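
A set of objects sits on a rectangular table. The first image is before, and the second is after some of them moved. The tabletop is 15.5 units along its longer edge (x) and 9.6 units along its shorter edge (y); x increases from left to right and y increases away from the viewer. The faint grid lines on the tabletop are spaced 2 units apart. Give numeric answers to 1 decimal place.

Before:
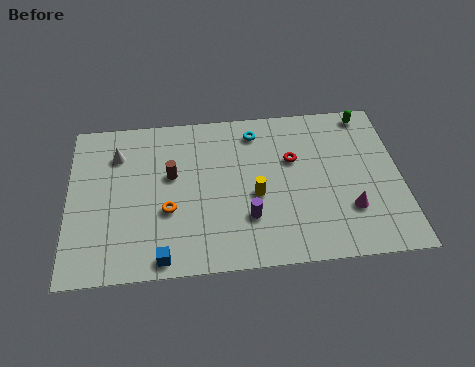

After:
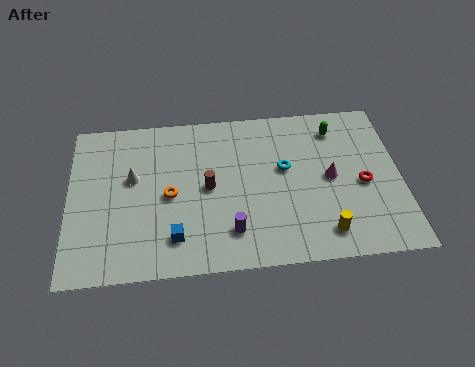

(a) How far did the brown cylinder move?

1.9

From (4.8, 5.7) to (6.5, 4.8), the brown cylinder covered √(1.7² + 0.9²) ≈ 1.9 units.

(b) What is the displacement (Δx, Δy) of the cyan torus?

(1.3, -2.4)

The cyan torus started near (8.8, 8.0) and ended near (10.1, 5.6).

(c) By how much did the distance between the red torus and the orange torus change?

+2.6

They were about 6.4 units apart before and 9.0 after — 2.6 units further apart.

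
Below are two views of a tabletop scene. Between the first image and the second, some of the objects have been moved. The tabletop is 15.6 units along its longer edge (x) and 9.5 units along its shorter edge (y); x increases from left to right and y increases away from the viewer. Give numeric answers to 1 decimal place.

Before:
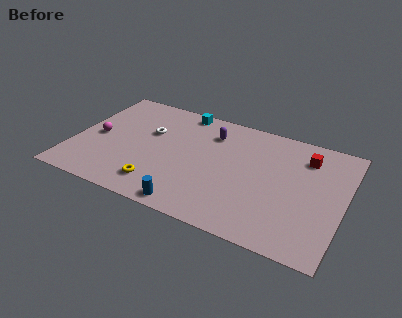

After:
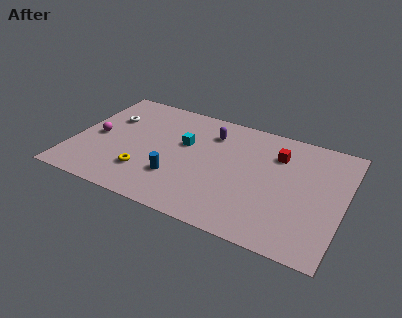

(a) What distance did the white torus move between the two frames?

2.4

The white torus moved from about (4.2, 6.0) to (1.8, 6.4), a distance of √(2.4² + 0.4²) ≈ 2.4.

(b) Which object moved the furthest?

the cyan cube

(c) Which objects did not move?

the purple capsule and the magenta sphere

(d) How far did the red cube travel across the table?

1.6

The red cube was near (13.2, 7.4) before and (11.6, 7.0) after, so it travelled √(1.6² + 0.4²) ≈ 1.6 units.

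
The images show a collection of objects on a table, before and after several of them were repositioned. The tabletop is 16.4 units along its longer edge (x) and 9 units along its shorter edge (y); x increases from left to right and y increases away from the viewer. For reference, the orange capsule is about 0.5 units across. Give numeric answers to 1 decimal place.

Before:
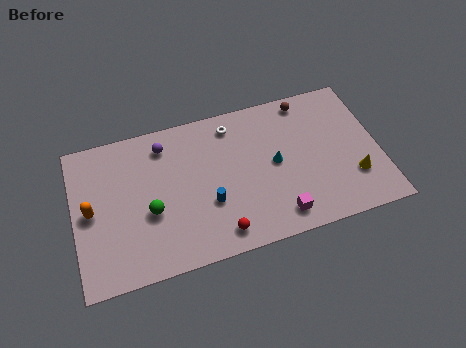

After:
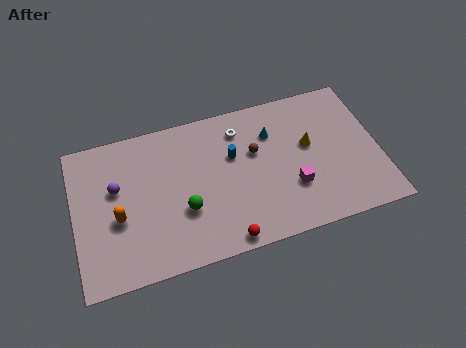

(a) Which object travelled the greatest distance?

the brown sphere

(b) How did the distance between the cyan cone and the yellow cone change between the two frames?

-2.3

Before: roughly 4.6 units apart; after: 2.3. That's 2.3 units closer together.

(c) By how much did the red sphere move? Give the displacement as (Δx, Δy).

(0.3, -0.5)

From the two frames, the red sphere sits at roughly (7.5, 1.3) before and (7.8, 0.8) after.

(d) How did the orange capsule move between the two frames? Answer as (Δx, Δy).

(1.4, -0.8)

The orange capsule was at about (0.9, 4.5) and moved to about (2.3, 3.7).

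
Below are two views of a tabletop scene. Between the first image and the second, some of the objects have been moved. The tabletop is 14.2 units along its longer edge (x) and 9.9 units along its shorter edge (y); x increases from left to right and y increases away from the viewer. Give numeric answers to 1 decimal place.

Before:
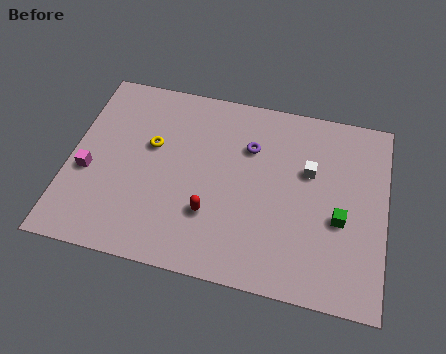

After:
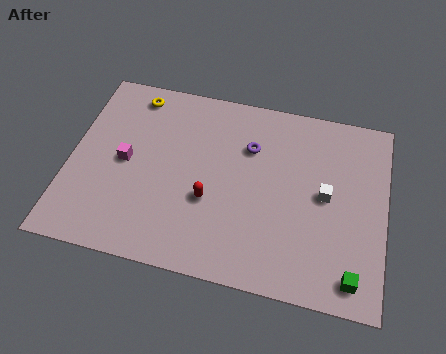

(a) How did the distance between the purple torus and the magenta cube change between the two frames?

-1.8

Before: roughly 7.7 units apart; after: 5.9. That's 1.8 units closer together.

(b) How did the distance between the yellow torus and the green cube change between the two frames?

+3.8

They were about 8.8 units apart before and 12.6 after — 3.8 units further apart.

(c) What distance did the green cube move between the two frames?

2.8

The green cube was near (12.2, 4.0) before and (12.9, 1.3) after, so it travelled √(0.7² + 2.7²) ≈ 2.8 units.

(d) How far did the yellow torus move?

2.8

From (3.6, 6.0) to (2.6, 8.6), the yellow torus covered √(1.0² + 2.6²) ≈ 2.8 units.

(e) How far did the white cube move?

1.4

The white cube was near (10.7, 6.2) before and (11.5, 5.1) after, so it travelled √(0.8² + 1.1²) ≈ 1.4 units.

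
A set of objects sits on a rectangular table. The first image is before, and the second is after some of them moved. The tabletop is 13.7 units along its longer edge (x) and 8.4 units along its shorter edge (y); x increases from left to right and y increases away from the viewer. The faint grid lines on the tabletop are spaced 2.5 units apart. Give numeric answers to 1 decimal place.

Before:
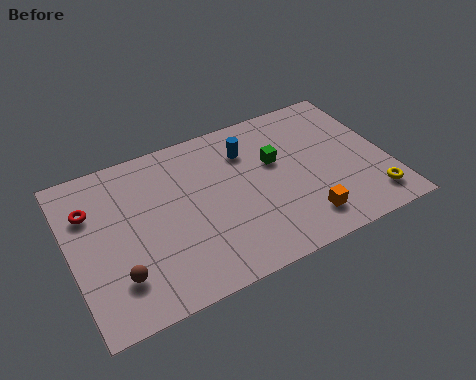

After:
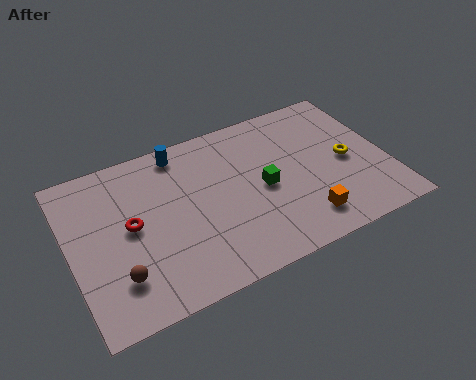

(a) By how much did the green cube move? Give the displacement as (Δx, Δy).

(-0.7, -1.2)

From the two frames, the green cube sits at roughly (9.0, 5.2) before and (8.3, 4.0) after.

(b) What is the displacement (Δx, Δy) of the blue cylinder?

(-2.8, 1.1)

The blue cylinder was at about (7.9, 6.3) and moved to about (5.1, 7.4).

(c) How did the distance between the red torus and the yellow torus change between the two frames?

-3.1

Before: roughly 12.5 units apart; after: 9.4. That's 3.1 units closer together.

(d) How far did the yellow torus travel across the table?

2.6

The yellow torus was near (12.7, 1.5) before and (12.0, 4.0) after, so it travelled √(0.7² + 2.5²) ≈ 2.6 units.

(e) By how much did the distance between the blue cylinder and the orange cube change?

+2.4

The distance was about 5.0 in the first image and 7.4 in the second, so they moved 2.4 units further apart.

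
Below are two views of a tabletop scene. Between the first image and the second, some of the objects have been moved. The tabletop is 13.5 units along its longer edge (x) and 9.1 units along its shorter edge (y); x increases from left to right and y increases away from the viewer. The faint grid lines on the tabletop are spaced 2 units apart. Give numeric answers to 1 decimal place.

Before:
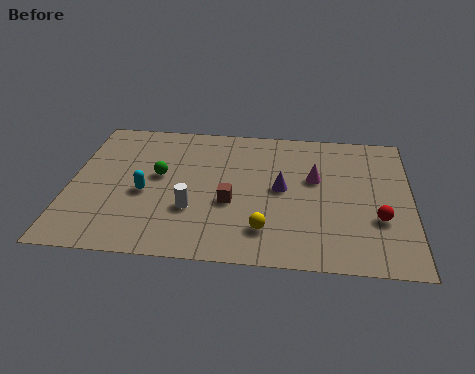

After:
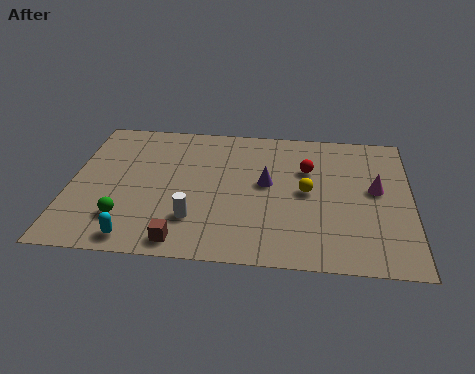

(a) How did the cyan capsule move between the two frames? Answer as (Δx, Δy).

(-0.2, -2.9)

From the two frames, the cyan capsule sits at roughly (3.0, 3.9) before and (2.8, 1.0) after.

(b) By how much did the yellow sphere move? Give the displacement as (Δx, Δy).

(1.6, 2.6)

From the two frames, the yellow sphere sits at roughly (7.8, 2.0) before and (9.4, 4.6) after.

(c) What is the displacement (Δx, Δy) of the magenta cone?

(2.4, -0.5)

The magenta cone was at about (9.7, 5.5) and moved to about (12.1, 5.0).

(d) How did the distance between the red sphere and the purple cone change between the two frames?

-2.2

They were about 4.1 units apart before and 1.9 after — 2.2 units closer together.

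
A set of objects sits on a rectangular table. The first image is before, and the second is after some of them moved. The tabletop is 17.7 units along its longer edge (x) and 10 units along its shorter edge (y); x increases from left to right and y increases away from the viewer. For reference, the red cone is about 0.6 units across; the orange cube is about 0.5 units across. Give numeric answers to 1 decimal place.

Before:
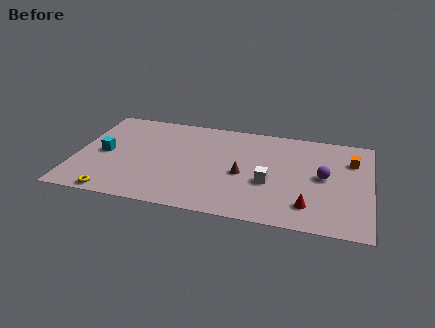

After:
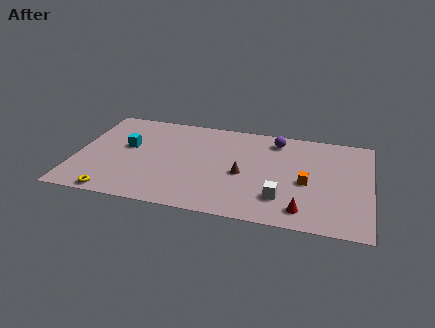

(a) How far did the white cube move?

1.6

The white cube moved from about (11.7, 3.9) to (12.5, 2.5), a distance of √(0.8² + 1.4²) ≈ 1.6.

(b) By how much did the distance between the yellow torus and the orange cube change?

-3.4

Before: roughly 15.3 units apart; after: 11.9. That's 3.4 units closer together.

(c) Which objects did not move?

the brown cone and the yellow torus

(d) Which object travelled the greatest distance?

the purple sphere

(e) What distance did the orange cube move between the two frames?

3.8

The orange cube moved from about (16.5, 7.2) to (13.9, 4.4), a distance of √(2.6² + 2.8²) ≈ 3.8.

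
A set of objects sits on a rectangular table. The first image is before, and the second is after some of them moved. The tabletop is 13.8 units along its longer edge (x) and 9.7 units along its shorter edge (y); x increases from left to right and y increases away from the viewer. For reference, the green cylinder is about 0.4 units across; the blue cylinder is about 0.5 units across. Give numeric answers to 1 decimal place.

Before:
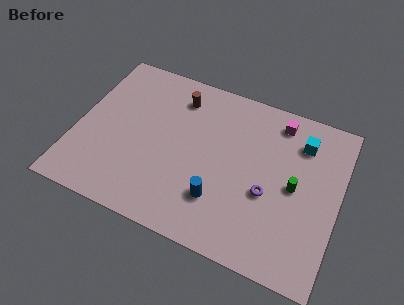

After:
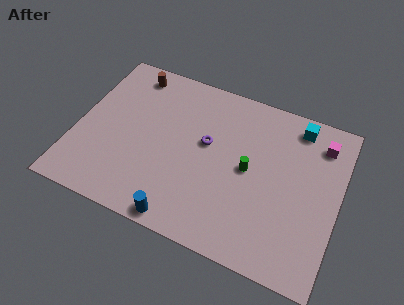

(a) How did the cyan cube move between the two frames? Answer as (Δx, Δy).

(-0.3, 0.9)

The cyan cube was at about (11.6, 7.5) and moved to about (11.3, 8.4).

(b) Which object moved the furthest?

the purple torus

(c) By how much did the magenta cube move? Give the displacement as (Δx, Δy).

(2.3, -0.5)

From the two frames, the magenta cube sits at roughly (10.3, 8.3) before and (12.6, 7.8) after.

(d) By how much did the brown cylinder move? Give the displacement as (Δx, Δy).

(-2.6, 0.6)

The brown cylinder was at about (5.0, 7.8) and moved to about (2.4, 8.4).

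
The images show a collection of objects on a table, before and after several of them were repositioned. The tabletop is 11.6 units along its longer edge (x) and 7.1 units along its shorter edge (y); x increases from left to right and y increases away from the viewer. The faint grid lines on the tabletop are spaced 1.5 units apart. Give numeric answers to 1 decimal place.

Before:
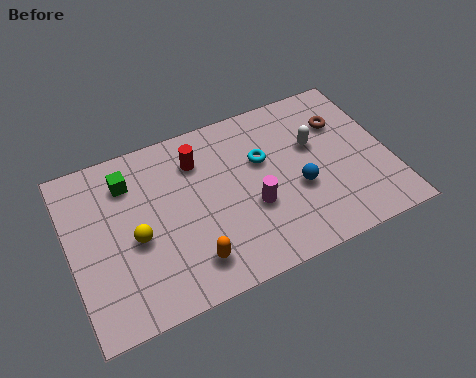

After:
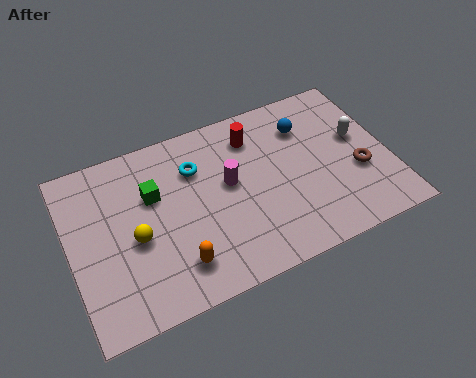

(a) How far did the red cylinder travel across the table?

2.1

The red cylinder moved from about (4.8, 5.4) to (6.9, 5.6), a distance of √(2.1² + 0.2²) ≈ 2.1.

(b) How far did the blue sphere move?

2.6

The blue sphere was near (8.2, 2.8) before and (8.8, 5.3) after, so it travelled √(0.6² + 2.5²) ≈ 2.6 units.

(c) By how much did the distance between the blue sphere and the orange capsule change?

+2.1

The distance was about 4.3 in the first image and 6.4 in the second, so they moved 2.1 units further apart.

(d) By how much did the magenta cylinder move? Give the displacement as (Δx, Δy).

(-0.7, 1.3)

The magenta cylinder was at about (6.5, 2.7) and moved to about (5.8, 4.0).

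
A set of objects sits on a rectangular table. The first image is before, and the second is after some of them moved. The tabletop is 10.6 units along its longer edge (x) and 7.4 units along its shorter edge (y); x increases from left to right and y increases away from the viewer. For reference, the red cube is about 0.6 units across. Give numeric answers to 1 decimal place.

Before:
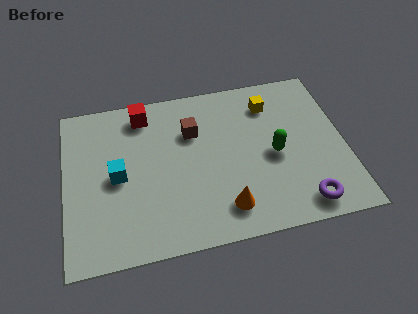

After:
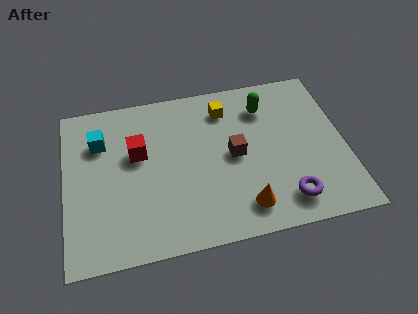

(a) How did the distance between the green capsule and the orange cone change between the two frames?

+1.7

Before: roughly 2.8 units apart; after: 4.5. That's 1.7 units further apart.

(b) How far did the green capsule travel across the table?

2.3

The green capsule moved from about (7.9, 3.4) to (7.7, 5.7), a distance of √(0.2² + 2.3²) ≈ 2.3.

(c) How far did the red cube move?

1.8

From (3.1, 6.3) to (2.8, 4.5), the red cube covered √(0.3² + 1.8²) ≈ 1.8 units.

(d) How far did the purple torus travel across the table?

0.7

From (8.8, 1.0) to (8.2, 1.3), the purple torus covered √(0.6² + 0.3²) ≈ 0.7 units.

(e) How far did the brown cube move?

2.1

From (4.9, 5.1) to (6.4, 3.7), the brown cube covered √(1.5² + 1.4²) ≈ 2.1 units.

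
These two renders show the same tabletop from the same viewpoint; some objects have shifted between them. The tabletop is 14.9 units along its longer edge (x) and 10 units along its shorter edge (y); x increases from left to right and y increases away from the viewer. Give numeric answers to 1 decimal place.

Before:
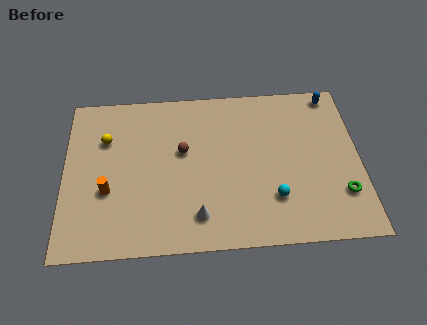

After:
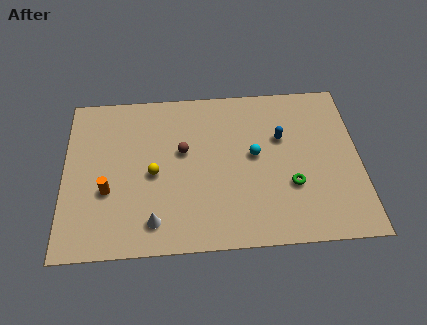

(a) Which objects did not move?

the brown sphere and the orange cylinder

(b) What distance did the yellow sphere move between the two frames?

3.3

The yellow sphere moved from about (2.1, 6.9) to (4.5, 4.6), a distance of √(2.4² + 2.3²) ≈ 3.3.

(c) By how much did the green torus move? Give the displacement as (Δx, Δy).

(-2.5, 0.7)

The green torus started near (13.9, 2.7) and ended near (11.4, 3.4).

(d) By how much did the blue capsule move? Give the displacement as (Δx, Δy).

(-2.7, -2.6)

The blue capsule was at about (13.7, 9.0) and moved to about (11.0, 6.4).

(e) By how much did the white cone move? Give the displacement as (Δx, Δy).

(-2.2, -0.2)

From the two frames, the white cone sits at roughly (6.7, 1.9) before and (4.5, 1.7) after.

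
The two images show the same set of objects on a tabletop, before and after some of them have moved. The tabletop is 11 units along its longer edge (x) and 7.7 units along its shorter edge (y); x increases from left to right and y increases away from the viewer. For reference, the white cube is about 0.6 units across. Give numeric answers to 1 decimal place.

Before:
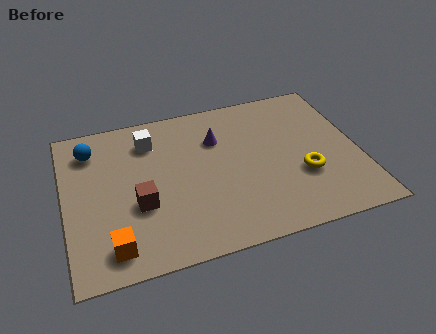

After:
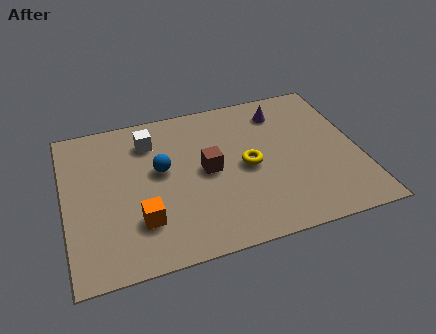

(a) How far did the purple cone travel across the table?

2.6

The purple cone moved from about (5.8, 5.4) to (8.3, 6.2), a distance of √(2.5² + 0.8²) ≈ 2.6.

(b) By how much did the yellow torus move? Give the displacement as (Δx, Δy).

(-2.0, 1.0)

From the two frames, the yellow torus sits at roughly (8.8, 2.7) before and (6.8, 3.7) after.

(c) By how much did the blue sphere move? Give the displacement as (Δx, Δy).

(2.5, -1.7)

The blue sphere started near (1.1, 6.1) and ended near (3.6, 4.4).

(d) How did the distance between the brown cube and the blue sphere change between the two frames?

-1.8

The distance was about 3.6 in the first image and 1.8 in the second, so they moved 1.8 units closer together.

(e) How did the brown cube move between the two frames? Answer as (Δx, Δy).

(2.6, 1.0)

The brown cube was at about (2.7, 2.9) and moved to about (5.3, 3.9).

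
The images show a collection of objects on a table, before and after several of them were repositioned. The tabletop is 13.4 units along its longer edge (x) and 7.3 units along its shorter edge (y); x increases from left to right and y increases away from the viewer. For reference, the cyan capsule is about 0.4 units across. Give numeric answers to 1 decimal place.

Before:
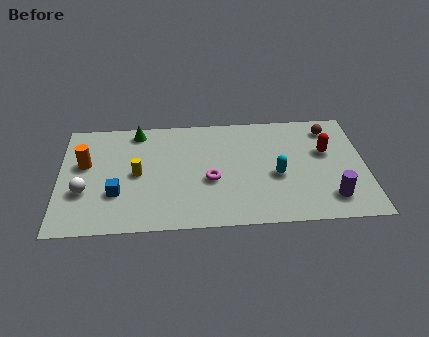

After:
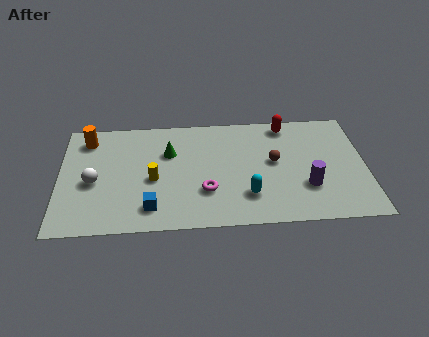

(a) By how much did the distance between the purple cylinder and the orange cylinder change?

-0.8

They were about 11.1 units apart before and 10.3 after — 0.8 units closer together.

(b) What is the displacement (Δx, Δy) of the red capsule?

(-1.7, 1.9)

The red capsule was at about (11.7, 4.5) and moved to about (10.0, 6.4).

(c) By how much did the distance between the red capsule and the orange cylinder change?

-1.8

Before: roughly 10.6 units apart; after: 8.8. That's 1.8 units closer together.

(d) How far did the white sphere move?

0.7

The white sphere moved from about (1.1, 2.6) to (1.5, 3.2), a distance of √(0.4² + 0.6²) ≈ 0.7.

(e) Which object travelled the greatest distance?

the brown sphere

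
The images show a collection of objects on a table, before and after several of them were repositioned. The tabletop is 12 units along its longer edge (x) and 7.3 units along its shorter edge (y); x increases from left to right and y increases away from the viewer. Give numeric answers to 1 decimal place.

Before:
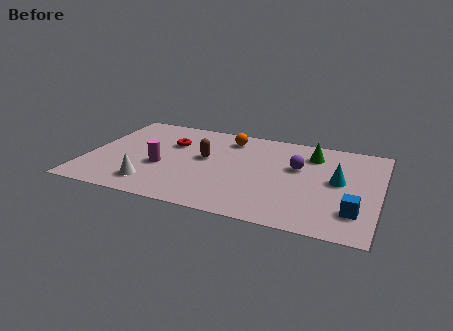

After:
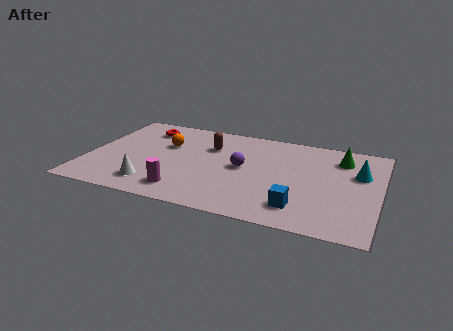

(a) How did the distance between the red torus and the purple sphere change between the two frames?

-0.6

They were about 5.3 units apart before and 4.7 after — 0.6 units closer together.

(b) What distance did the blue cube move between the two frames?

2.2

The blue cube was near (11.1, 1.8) before and (8.9, 1.5) after, so it travelled √(2.2² + 0.3²) ≈ 2.2 units.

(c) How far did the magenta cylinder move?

1.9

The magenta cylinder was near (3.1, 2.9) before and (4.2, 1.3) after, so it travelled √(1.1² + 1.6²) ≈ 1.9 units.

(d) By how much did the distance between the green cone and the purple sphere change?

+3.0

They were about 1.3 units apart before and 4.3 after — 3.0 units further apart.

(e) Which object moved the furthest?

the orange sphere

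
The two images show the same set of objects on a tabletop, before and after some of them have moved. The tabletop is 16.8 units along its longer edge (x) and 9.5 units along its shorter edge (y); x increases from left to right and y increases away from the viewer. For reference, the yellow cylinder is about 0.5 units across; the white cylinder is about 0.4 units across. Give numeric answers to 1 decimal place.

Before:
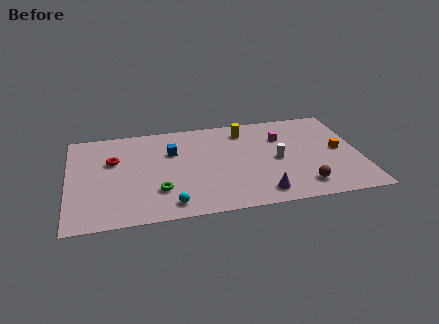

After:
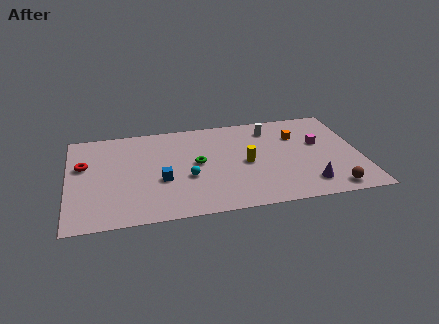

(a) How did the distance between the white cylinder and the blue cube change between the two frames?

+1.3

Before: roughly 6.3 units apart; after: 7.6. That's 1.3 units further apart.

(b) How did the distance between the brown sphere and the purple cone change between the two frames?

-0.9

They were about 2.4 units apart before and 1.5 after — 0.9 units closer together.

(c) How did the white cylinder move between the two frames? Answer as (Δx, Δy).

(-0.2, 3.2)

The white cylinder was at about (12.0, 4.5) and moved to about (11.8, 7.7).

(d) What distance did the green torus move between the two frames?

3.3

The green torus moved from about (5.1, 2.7) to (7.4, 5.0), a distance of √(2.3² + 2.3²) ≈ 3.3.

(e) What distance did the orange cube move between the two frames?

3.0

From (15.6, 4.8) to (13.3, 6.7), the orange cube covered √(2.3² + 1.9²) ≈ 3.0 units.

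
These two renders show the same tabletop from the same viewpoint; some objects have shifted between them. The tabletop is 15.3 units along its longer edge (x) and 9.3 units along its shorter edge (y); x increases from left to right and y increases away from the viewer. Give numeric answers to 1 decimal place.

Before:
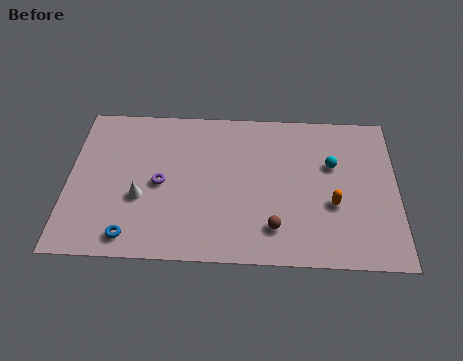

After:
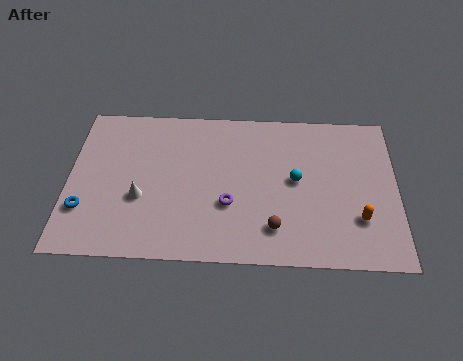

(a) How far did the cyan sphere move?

2.0

The cyan sphere moved from about (12.3, 5.9) to (10.6, 4.9), a distance of √(1.7² + 1.0²) ≈ 2.0.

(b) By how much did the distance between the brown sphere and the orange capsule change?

+0.9

Before: roughly 3.1 units apart; after: 4.0. That's 0.9 units further apart.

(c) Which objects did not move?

the brown sphere and the white cone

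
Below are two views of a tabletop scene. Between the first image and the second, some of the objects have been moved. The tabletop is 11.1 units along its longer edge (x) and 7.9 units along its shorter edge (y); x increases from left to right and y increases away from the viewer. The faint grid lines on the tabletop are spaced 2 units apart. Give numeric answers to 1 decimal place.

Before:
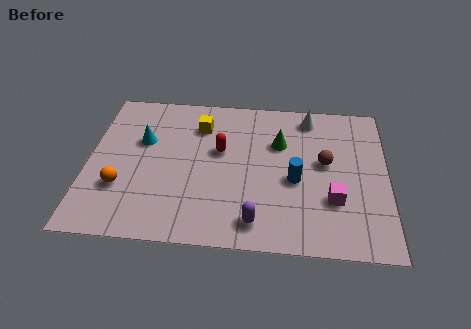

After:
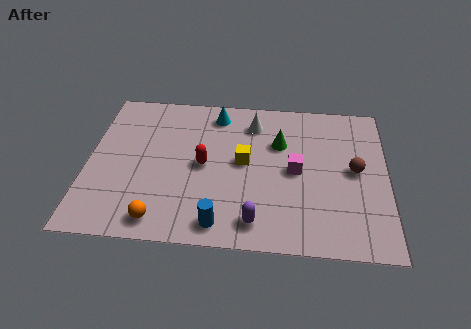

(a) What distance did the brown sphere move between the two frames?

1.1

The brown sphere moved from about (8.8, 4.4) to (9.9, 4.1), a distance of √(1.1² + 0.3²) ≈ 1.1.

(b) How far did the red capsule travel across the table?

1.0

From (4.9, 4.7) to (4.3, 3.9), the red capsule covered √(0.6² + 0.8²) ≈ 1.0 units.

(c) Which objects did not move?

the purple capsule and the green cone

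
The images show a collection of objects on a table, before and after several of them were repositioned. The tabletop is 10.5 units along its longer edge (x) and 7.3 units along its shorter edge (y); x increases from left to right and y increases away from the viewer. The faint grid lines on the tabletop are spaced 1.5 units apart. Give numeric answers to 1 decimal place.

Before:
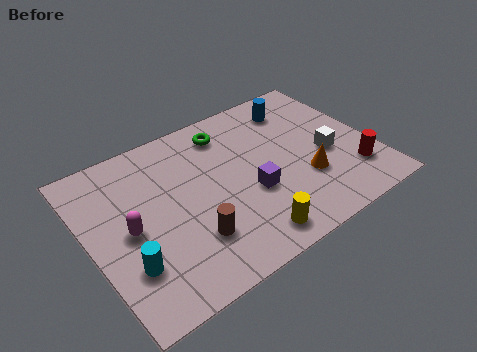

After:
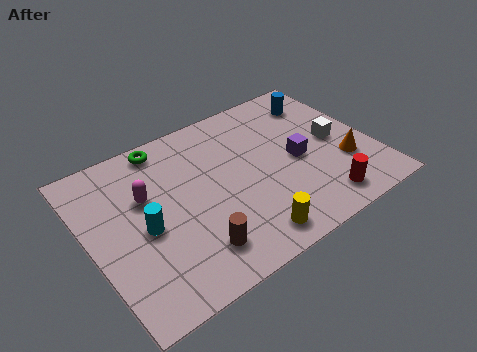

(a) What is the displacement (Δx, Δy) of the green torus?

(-2.3, 0.5)

From the two frames, the green torus sits at roughly (5.5, 6.0) before and (3.2, 6.5) after.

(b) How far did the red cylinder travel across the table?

1.6

From (9.5, 1.8) to (8.1, 1.1), the red cylinder covered √(1.4² + 0.7²) ≈ 1.6 units.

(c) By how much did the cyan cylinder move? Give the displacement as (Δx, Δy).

(0.8, 1.2)

The cyan cylinder started near (1.1, 2.1) and ended near (1.9, 3.3).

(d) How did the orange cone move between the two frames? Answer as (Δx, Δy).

(1.5, 0.0)

The orange cone was at about (7.8, 2.4) and moved to about (9.3, 2.4).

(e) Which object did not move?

the yellow cylinder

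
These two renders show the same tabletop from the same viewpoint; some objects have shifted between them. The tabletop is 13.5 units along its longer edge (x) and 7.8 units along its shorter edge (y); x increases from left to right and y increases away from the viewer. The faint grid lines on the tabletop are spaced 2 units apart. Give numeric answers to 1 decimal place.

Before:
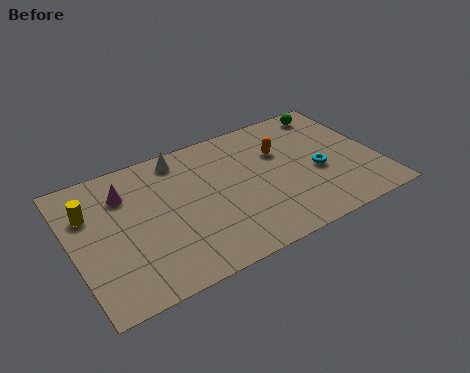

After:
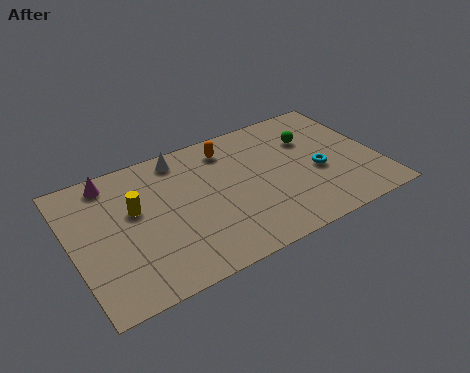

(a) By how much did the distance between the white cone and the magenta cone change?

+0.3

Before: roughly 2.8 units apart; after: 3.1. That's 0.3 units further apart.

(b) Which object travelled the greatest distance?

the orange capsule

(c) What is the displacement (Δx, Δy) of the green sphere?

(-1.2, -1.4)

The green sphere started near (12.0, 6.8) and ended near (10.8, 5.4).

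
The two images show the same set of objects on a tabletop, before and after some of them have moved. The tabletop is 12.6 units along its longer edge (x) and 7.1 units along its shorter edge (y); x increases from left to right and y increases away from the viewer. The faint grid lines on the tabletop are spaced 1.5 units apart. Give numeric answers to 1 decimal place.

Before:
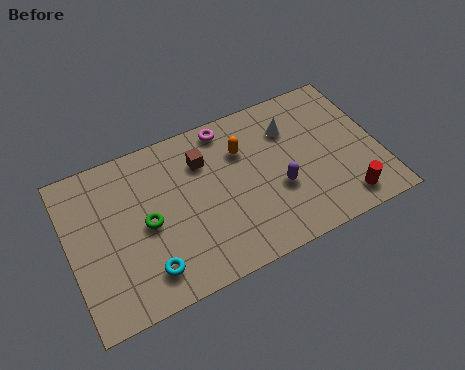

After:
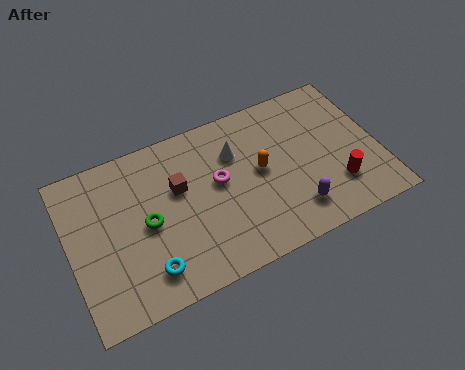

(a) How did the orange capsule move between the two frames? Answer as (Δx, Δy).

(0.6, -1.2)

The orange capsule was at about (7.2, 5.0) and moved to about (7.8, 3.8).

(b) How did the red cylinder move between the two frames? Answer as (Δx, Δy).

(-0.2, 0.8)

From the two frames, the red cylinder sits at roughly (10.9, 1.1) before and (10.7, 1.9) after.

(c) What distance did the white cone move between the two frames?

2.3

The white cone was near (9.2, 5.2) before and (6.9, 5.0) after, so it travelled √(2.3² + 0.2²) ≈ 2.3 units.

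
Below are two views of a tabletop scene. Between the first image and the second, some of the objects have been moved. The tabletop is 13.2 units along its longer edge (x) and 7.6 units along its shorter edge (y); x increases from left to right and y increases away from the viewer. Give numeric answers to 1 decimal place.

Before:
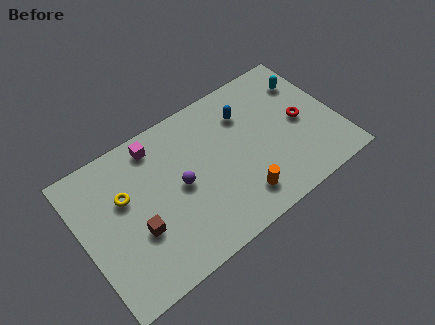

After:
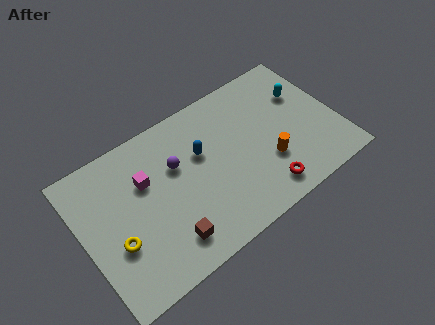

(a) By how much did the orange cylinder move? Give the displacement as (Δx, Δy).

(1.7, 1.0)

The orange cylinder was at about (7.7, 1.5) and moved to about (9.4, 2.5).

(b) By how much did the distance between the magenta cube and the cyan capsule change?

+0.5

They were about 7.9 units apart before and 8.4 after — 0.5 units further apart.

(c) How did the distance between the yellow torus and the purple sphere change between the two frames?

+1.2

They were about 2.9 units apart before and 4.1 after — 1.2 units further apart.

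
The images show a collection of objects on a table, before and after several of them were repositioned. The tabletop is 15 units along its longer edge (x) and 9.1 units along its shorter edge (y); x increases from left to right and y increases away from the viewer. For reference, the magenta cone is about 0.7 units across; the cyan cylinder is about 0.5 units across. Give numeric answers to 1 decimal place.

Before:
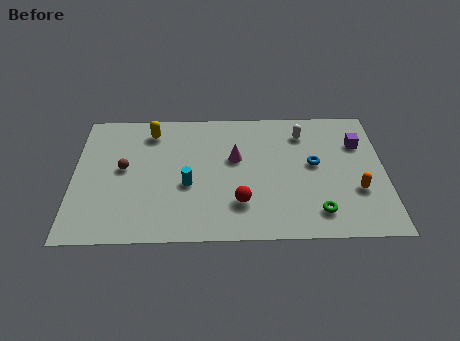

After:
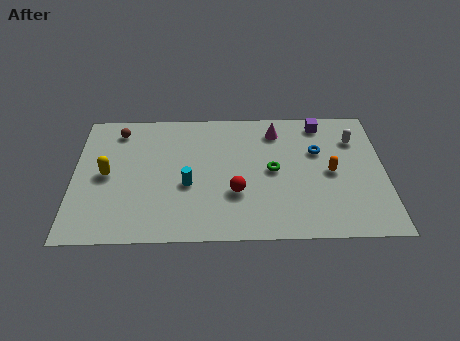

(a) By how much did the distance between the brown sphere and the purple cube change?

-1.6

The distance was about 11.5 in the first image and 9.9 in the second, so they moved 1.6 units closer together.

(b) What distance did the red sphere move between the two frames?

0.7

The red sphere moved from about (8.0, 2.4) to (7.8, 3.1), a distance of √(0.2² + 0.7²) ≈ 0.7.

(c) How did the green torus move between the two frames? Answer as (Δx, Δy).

(-2.1, 2.9)

The green torus started near (11.7, 1.7) and ended near (9.6, 4.6).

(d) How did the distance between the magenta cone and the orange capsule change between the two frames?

-2.3

The distance was about 6.3 in the first image and 4.0 in the second, so they moved 2.3 units closer together.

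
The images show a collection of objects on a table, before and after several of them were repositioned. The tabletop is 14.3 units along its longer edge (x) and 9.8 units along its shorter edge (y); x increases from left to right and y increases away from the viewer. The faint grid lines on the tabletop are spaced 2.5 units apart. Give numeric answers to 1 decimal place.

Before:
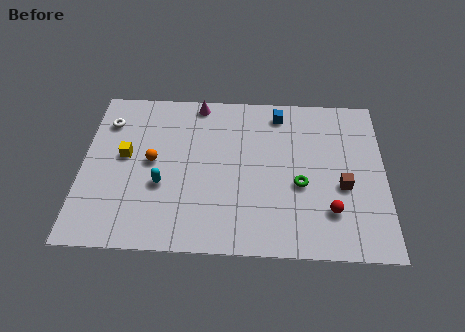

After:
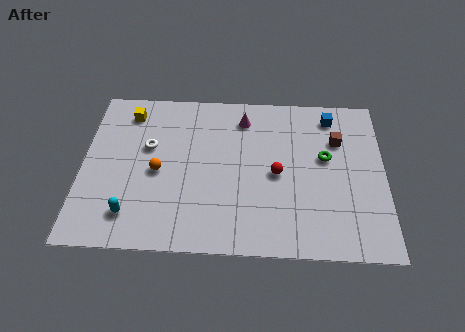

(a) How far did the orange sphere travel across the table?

0.7

The orange sphere was near (3.3, 5.1) before and (3.6, 4.5) after, so it travelled √(0.3² + 0.6²) ≈ 0.7 units.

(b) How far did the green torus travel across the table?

2.1

The green torus moved from about (10.3, 4.0) to (11.5, 5.7), a distance of √(1.2² + 1.7²) ≈ 2.1.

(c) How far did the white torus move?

2.5

From (1.1, 7.5) to (3.1, 6.0), the white torus covered √(2.0² + 1.5²) ≈ 2.5 units.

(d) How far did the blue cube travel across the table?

2.5

The blue cube moved from about (9.3, 8.4) to (11.8, 8.3), a distance of √(2.5² + 0.1²) ≈ 2.5.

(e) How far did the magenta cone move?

2.4

From (5.4, 8.9) to (7.6, 8.0), the magenta cone covered √(2.2² + 0.9²) ≈ 2.4 units.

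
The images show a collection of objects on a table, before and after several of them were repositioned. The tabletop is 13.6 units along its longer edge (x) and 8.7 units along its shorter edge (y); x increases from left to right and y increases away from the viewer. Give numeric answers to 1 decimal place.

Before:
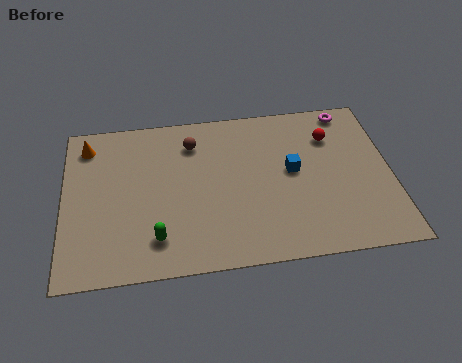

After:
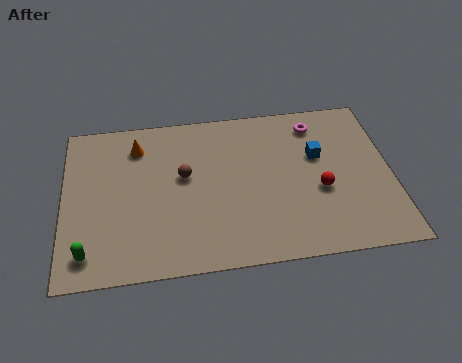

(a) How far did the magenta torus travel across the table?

1.5

From (12.0, 7.8) to (10.6, 7.2), the magenta torus covered √(1.4² + 0.6²) ≈ 1.5 units.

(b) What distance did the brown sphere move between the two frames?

1.8

The brown sphere was near (5.4, 6.8) before and (5.0, 5.0) after, so it travelled √(0.4² + 1.8²) ≈ 1.8 units.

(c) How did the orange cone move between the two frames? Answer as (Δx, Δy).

(2.1, -0.3)

The orange cone was at about (1.0, 7.2) and moved to about (3.1, 6.9).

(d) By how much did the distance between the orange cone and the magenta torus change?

-3.5

The distance was about 11.0 in the first image and 7.5 in the second, so they moved 3.5 units closer together.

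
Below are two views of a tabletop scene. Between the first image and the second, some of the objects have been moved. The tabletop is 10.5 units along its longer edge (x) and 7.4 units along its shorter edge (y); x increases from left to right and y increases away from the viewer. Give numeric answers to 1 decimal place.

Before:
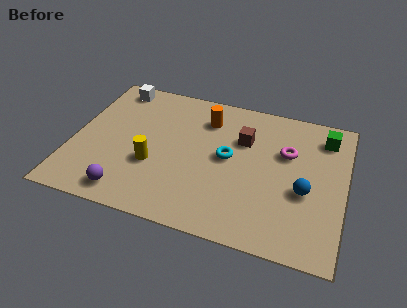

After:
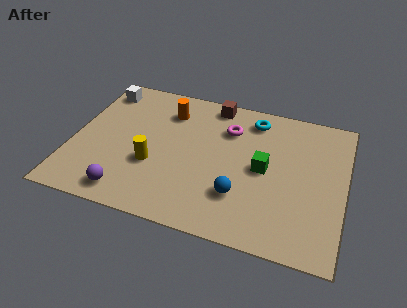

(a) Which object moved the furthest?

the green cube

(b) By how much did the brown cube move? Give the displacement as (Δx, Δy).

(-1.3, 1.6)

The brown cube started near (6.5, 5.0) and ended near (5.2, 6.6).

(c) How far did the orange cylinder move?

1.5

From (5.0, 5.7) to (3.5, 5.7), the orange cylinder covered √(1.5² + 0.0²) ≈ 1.5 units.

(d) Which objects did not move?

the purple sphere and the yellow cylinder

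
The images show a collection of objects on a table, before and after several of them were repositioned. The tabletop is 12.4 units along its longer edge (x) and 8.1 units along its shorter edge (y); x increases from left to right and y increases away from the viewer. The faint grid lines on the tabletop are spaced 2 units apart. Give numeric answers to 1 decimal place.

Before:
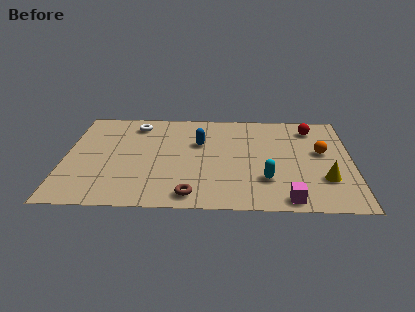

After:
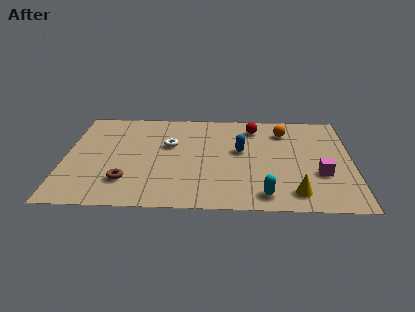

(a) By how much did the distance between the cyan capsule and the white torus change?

-1.5

Before: roughly 7.2 units apart; after: 5.7. That's 1.5 units closer together.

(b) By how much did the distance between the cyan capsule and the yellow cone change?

-1.2

The distance was about 2.5 in the first image and 1.3 in the second, so they moved 1.2 units closer together.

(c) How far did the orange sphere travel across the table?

2.3

The orange sphere moved from about (11.1, 4.6) to (9.5, 6.3), a distance of √(1.6² + 1.7²) ≈ 2.3.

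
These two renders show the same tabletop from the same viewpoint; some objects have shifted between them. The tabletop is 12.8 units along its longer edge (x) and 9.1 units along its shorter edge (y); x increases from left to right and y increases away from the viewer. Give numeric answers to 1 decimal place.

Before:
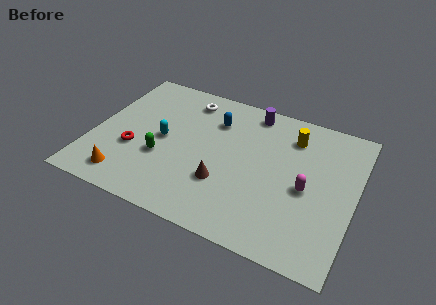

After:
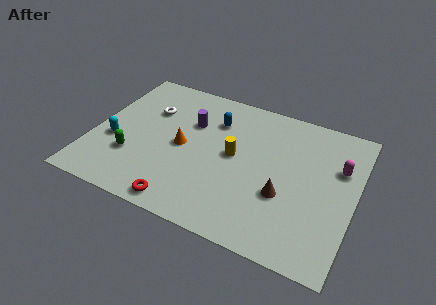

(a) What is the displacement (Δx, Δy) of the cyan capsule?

(-2.3, -1.0)

From the two frames, the cyan capsule sits at roughly (3.4, 4.5) before and (1.1, 3.5) after.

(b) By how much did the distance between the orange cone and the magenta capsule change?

-1.2

Before: roughly 8.9 units apart; after: 7.7. That's 1.2 units closer together.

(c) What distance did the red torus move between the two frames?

3.7

The red torus moved from about (2.1, 3.3) to (4.9, 0.9), a distance of √(2.8² + 2.4²) ≈ 3.7.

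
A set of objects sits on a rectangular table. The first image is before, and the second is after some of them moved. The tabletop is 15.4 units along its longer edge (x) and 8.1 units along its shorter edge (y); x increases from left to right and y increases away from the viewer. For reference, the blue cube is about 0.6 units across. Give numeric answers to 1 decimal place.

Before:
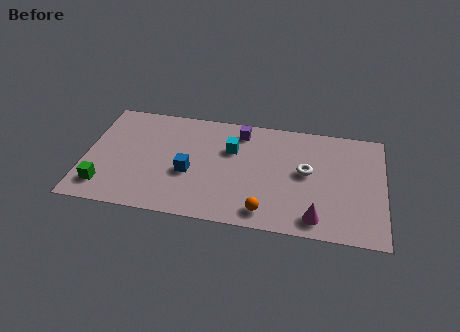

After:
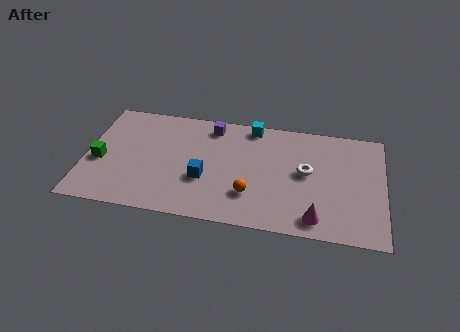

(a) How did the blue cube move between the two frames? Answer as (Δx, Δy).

(0.8, -0.3)

From the two frames, the blue cube sits at roughly (5.4, 3.3) before and (6.2, 3.0) after.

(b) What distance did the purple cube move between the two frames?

1.5

The purple cube was near (7.9, 6.8) before and (6.4, 6.9) after, so it travelled √(1.5² + 0.1²) ≈ 1.5 units.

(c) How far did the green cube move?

1.8

The green cube was near (1.1, 1.6) before and (0.8, 3.4) after, so it travelled √(0.3² + 1.8²) ≈ 1.8 units.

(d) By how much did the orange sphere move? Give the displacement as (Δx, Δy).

(-0.8, 1.1)

The orange sphere started near (9.4, 1.2) and ended near (8.6, 2.3).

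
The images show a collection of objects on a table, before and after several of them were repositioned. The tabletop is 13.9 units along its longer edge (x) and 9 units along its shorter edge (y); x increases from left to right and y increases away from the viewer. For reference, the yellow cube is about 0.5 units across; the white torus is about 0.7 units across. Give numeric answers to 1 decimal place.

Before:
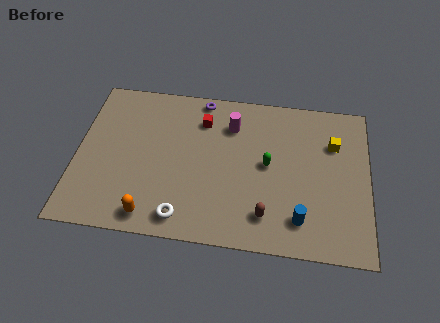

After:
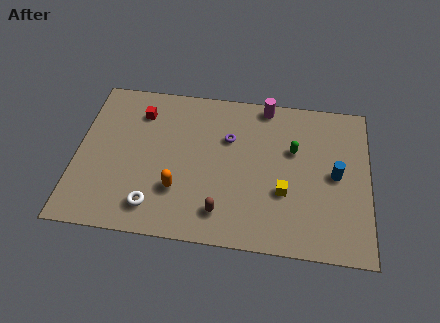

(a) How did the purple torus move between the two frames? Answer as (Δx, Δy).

(1.4, -2.2)

The purple torus was at about (5.8, 8.2) and moved to about (7.2, 6.0).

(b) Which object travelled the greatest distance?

the yellow cube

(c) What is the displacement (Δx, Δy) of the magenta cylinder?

(1.6, 1.4)

The magenta cylinder started near (7.3, 6.8) and ended near (8.9, 8.2).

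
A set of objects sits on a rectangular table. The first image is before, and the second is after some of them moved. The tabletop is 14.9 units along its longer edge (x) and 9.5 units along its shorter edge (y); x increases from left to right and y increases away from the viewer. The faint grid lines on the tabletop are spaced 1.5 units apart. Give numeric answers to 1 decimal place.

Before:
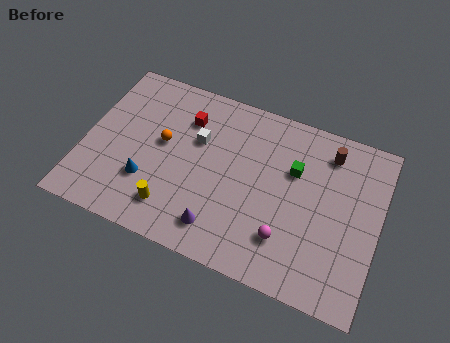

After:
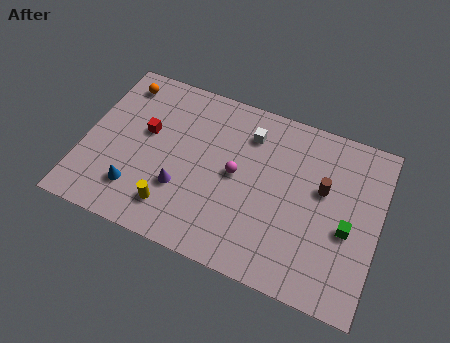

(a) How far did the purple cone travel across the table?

2.5

The purple cone moved from about (7.2, 1.7) to (5.1, 3.1), a distance of √(2.1² + 1.4²) ≈ 2.5.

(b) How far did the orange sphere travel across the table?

3.7

The orange sphere moved from about (3.9, 5.3) to (1.4, 8.0), a distance of √(2.5² + 2.7²) ≈ 3.7.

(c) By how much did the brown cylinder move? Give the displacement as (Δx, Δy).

(-0.1, -2.1)

The brown cylinder was at about (12.1, 7.8) and moved to about (12.0, 5.7).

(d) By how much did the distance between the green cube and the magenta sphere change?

+2.0

They were about 3.8 units apart before and 5.8 after — 2.0 units further apart.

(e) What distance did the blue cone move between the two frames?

0.9

The blue cone was near (3.4, 2.9) before and (2.9, 2.2) after, so it travelled √(0.5² + 0.7²) ≈ 0.9 units.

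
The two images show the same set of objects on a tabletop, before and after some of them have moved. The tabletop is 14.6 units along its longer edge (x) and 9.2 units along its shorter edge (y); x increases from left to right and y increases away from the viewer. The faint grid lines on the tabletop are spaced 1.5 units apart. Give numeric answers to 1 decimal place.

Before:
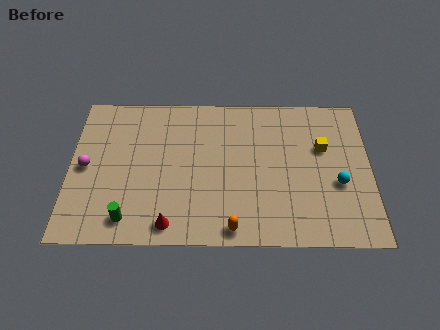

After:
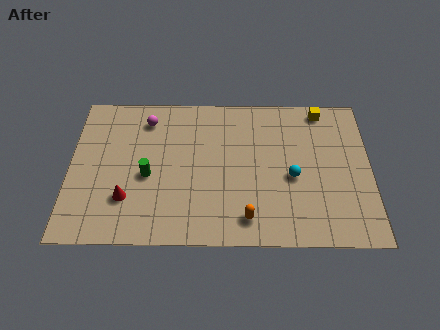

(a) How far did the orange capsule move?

0.9

The orange capsule was near (7.9, 0.9) before and (8.6, 1.5) after, so it travelled √(0.7² + 0.6²) ≈ 0.9 units.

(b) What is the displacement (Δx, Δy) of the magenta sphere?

(2.9, 3.0)

From the two frames, the magenta sphere sits at roughly (0.8, 4.5) before and (3.7, 7.5) after.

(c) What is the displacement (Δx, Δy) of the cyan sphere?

(-2.2, 0.4)

From the two frames, the cyan sphere sits at roughly (13.0, 3.6) before and (10.8, 4.0) after.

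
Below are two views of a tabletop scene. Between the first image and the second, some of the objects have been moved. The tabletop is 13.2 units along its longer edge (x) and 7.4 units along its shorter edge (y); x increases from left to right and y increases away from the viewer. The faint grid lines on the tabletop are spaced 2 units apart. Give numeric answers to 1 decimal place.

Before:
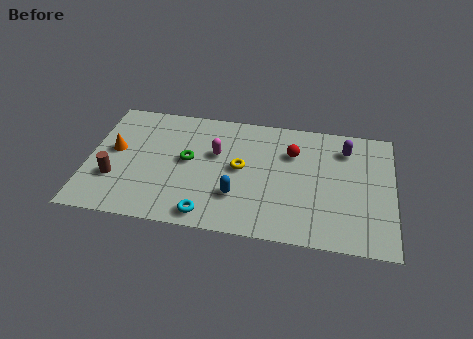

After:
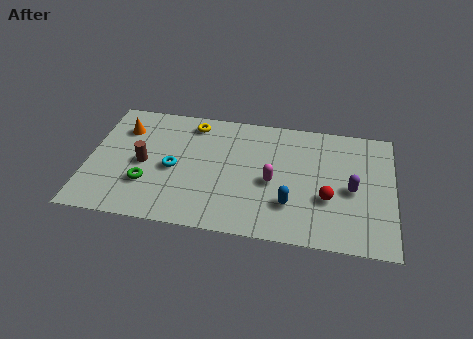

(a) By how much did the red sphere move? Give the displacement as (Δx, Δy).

(1.6, -2.5)

The red sphere was at about (8.8, 5.2) and moved to about (10.4, 2.7).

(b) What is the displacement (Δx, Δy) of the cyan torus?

(-1.6, 2.5)

The cyan torus started near (5.3, 0.9) and ended near (3.7, 3.4).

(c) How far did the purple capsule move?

2.4

From (11.1, 5.8) to (11.4, 3.4), the purple capsule covered √(0.3² + 2.4²) ≈ 2.4 units.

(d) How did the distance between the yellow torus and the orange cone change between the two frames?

-2.4

The distance was about 5.5 in the first image and 3.1 in the second, so they moved 2.4 units closer together.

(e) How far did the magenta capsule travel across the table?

2.8

The magenta capsule moved from about (5.5, 4.6) to (8.0, 3.3), a distance of √(2.5² + 1.3²) ≈ 2.8.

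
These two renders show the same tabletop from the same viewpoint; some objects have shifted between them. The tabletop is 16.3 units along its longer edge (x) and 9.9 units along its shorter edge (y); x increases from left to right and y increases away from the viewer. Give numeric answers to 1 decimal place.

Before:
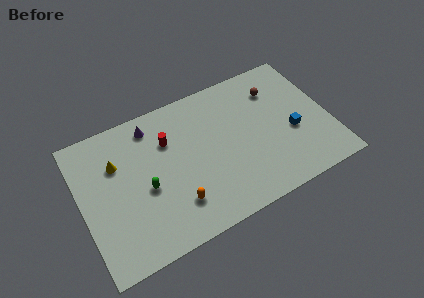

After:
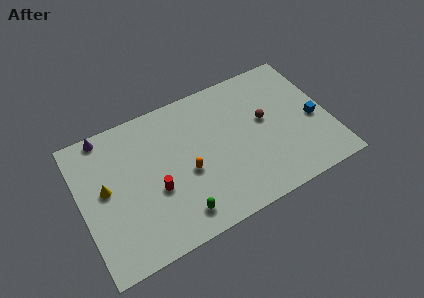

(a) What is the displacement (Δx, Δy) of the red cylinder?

(-1.2, -3.0)

The red cylinder was at about (5.9, 6.9) and moved to about (4.7, 3.9).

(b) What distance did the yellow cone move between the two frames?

1.7

From (2.5, 6.8) to (1.6, 5.4), the yellow cone covered √(0.9² + 1.4²) ≈ 1.7 units.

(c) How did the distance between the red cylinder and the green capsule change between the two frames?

-0.6

The distance was about 3.2 in the first image and 2.6 in the second, so they moved 0.6 units closer together.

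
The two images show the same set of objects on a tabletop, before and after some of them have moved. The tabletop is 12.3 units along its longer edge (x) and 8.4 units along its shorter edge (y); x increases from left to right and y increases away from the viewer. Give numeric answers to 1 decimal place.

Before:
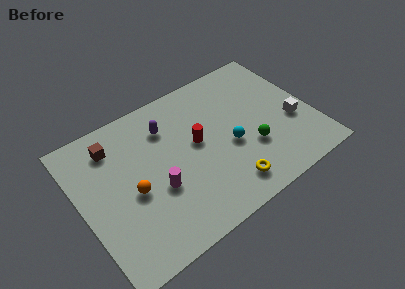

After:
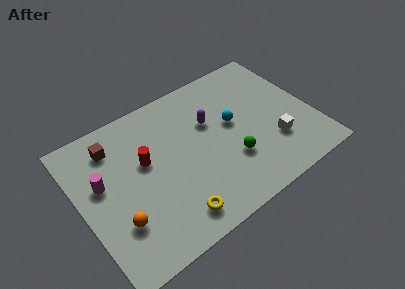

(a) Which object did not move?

the brown cube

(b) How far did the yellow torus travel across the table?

2.9

From (7.2, 1.4) to (4.3, 1.3), the yellow torus covered √(2.9² + 0.1²) ≈ 2.9 units.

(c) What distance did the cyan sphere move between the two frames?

1.3

From (7.8, 3.5) to (8.2, 4.7), the cyan sphere covered √(0.4² + 1.2²) ≈ 1.3 units.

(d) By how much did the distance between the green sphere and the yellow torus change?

+1.6

Before: roughly 2.1 units apart; after: 3.7. That's 1.6 units further apart.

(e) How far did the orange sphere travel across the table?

1.6

The orange sphere was near (2.6, 3.7) before and (1.6, 2.5) after, so it travelled √(1.0² + 1.2²) ≈ 1.6 units.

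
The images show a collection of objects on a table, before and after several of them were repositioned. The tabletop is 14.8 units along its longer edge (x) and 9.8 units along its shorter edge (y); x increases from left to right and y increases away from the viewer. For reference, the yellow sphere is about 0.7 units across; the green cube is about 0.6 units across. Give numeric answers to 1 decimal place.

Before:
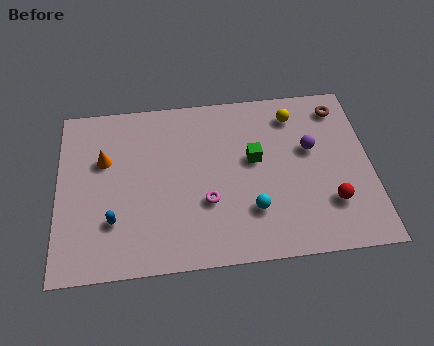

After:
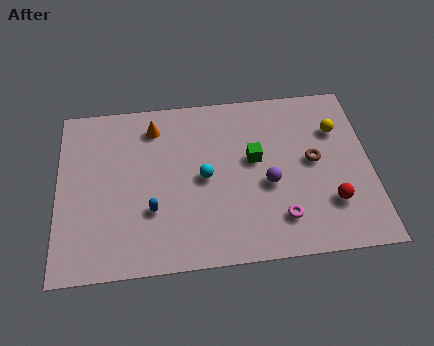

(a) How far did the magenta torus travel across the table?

3.6

The magenta torus moved from about (7.0, 3.4) to (10.4, 2.1), a distance of √(3.4² + 1.3²) ≈ 3.6.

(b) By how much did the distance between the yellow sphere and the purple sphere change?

+2.2

They were about 2.2 units apart before and 4.4 after — 2.2 units further apart.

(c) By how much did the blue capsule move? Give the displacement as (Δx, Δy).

(1.8, 0.4)

From the two frames, the blue capsule sits at roughly (2.6, 2.8) before and (4.4, 3.2) after.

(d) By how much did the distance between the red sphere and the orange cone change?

-1.4

The distance was about 11.2 in the first image and 9.8 in the second, so they moved 1.4 units closer together.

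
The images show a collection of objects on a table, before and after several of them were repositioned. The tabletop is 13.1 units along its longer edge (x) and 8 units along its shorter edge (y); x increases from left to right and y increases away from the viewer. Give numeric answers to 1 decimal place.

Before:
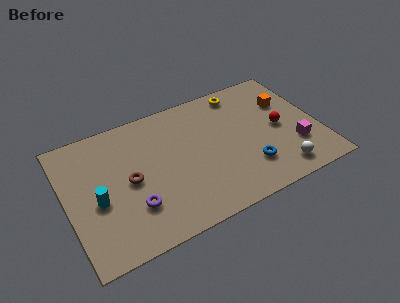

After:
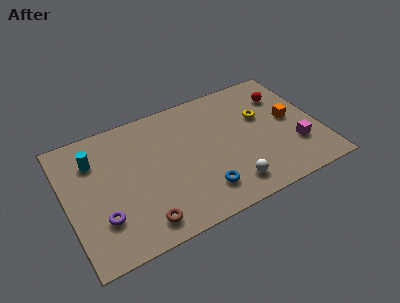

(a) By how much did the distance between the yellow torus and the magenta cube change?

-2.1

Before: roughly 5.1 units apart; after: 3.0. That's 2.1 units closer together.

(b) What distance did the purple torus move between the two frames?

1.6

The purple torus was near (3.2, 2.3) before and (1.6, 2.3) after, so it travelled √(1.6² + 0.0²) ≈ 1.6 units.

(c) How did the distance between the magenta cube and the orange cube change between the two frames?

-1.2

Before: roughly 3.0 units apart; after: 1.8. That's 1.2 units closer together.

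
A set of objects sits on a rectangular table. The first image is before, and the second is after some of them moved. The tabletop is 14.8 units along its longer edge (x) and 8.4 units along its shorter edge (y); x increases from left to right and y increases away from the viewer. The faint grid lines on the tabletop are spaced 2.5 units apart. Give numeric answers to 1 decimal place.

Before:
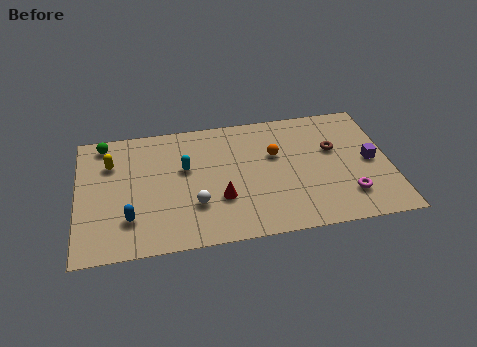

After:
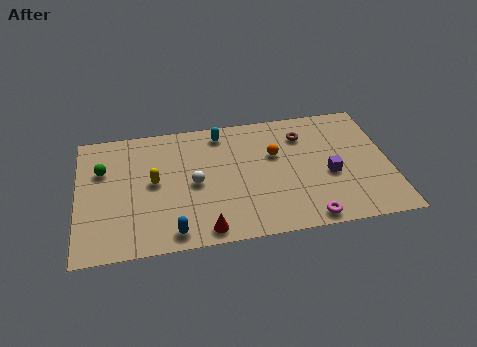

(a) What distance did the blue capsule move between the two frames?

2.3

The blue capsule was near (2.4, 2.2) before and (4.4, 1.0) after, so it travelled √(2.0² + 1.2²) ≈ 2.3 units.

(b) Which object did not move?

the orange sphere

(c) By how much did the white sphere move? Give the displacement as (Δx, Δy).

(0.0, 1.4)

The white sphere was at about (5.5, 2.6) and moved to about (5.5, 4.0).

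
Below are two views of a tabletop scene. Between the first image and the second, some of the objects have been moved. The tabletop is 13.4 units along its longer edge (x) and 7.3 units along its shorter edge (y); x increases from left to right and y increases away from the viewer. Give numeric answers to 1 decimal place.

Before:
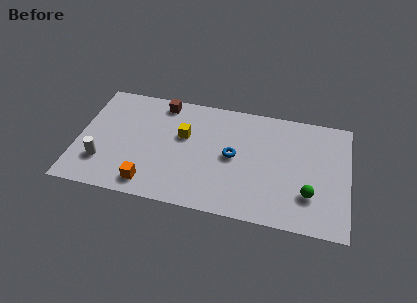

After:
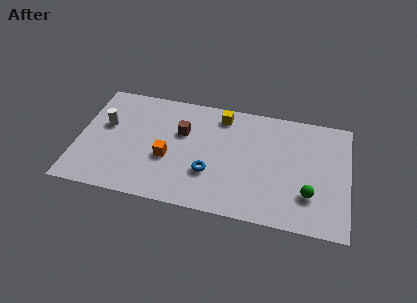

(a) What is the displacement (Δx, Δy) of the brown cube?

(1.1, -1.7)

The brown cube started near (4.0, 6.4) and ended near (5.1, 4.7).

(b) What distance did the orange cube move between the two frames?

2.0

The orange cube was near (3.7, 1.1) before and (4.5, 2.9) after, so it travelled √(0.8² + 1.8²) ≈ 2.0 units.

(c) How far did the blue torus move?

1.7

The blue torus moved from about (7.7, 3.7) to (6.6, 2.4), a distance of √(1.1² + 1.3²) ≈ 1.7.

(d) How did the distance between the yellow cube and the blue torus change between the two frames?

+1.2

They were about 2.6 units apart before and 3.8 after — 1.2 units further apart.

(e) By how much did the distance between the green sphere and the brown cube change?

-1.7

Before: roughly 8.6 units apart; after: 6.9. That's 1.7 units closer together.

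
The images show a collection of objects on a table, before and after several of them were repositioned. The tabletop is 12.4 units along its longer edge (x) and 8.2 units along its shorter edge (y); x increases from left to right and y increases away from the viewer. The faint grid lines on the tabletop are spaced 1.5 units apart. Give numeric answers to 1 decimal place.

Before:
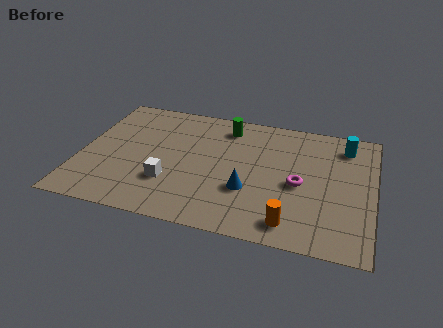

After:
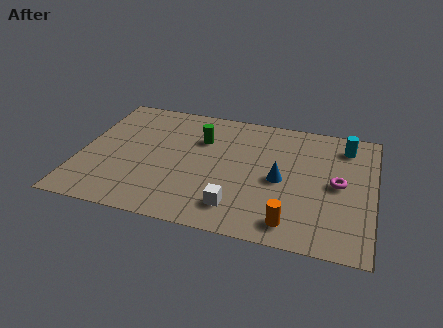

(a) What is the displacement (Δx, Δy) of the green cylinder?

(-1.0, -1.1)

The green cylinder started near (6.0, 6.8) and ended near (5.0, 5.7).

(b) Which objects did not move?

the cyan cylinder and the orange cylinder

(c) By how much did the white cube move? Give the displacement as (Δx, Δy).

(2.9, -0.9)

The white cube was at about (3.9, 2.5) and moved to about (6.8, 1.6).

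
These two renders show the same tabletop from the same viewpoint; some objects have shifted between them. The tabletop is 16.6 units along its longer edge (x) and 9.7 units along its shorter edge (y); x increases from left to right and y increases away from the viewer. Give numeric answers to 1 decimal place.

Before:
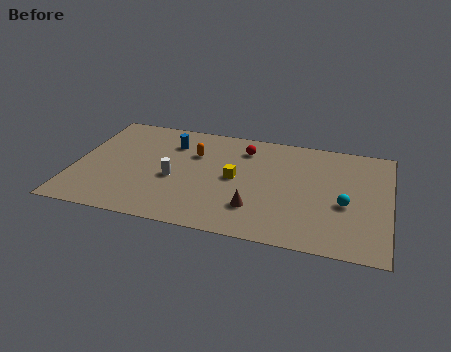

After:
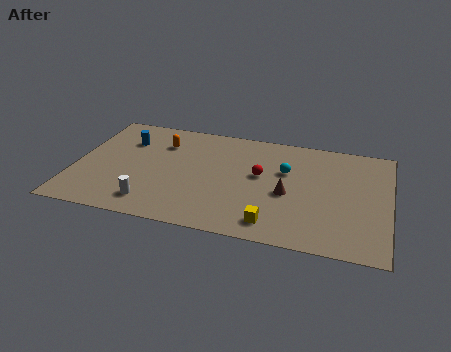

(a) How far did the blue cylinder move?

2.4

From (4.9, 7.3) to (2.5, 7.0), the blue cylinder covered √(2.4² + 0.3²) ≈ 2.4 units.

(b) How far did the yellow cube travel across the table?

4.0

From (8.5, 4.9) to (10.7, 1.5), the yellow cube covered √(2.2² + 3.4²) ≈ 4.0 units.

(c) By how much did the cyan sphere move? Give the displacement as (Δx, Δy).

(-3.2, 2.2)

The cyan sphere started near (14.3, 4.0) and ended near (11.1, 6.2).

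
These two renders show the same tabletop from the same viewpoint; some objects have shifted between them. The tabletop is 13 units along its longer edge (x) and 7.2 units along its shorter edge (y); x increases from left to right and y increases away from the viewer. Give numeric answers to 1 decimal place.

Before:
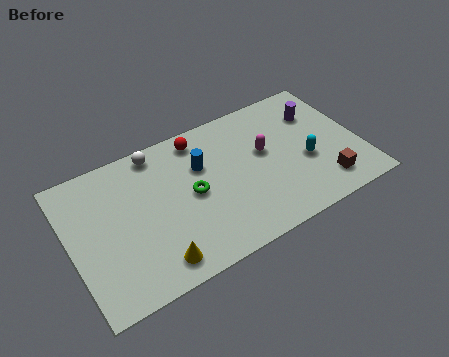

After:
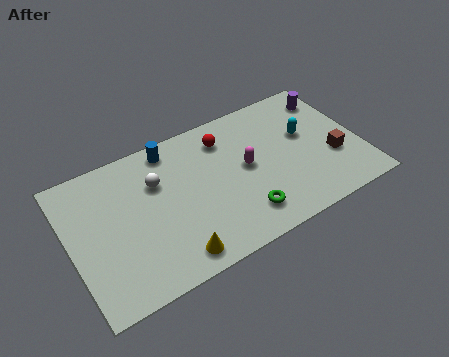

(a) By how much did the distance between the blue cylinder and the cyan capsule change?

+1.3

The distance was about 4.9 in the first image and 6.2 in the second, so they moved 1.3 units further apart.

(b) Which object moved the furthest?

the green torus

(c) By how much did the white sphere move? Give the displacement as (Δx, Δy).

(-0.2, -1.5)

The white sphere started near (4.2, 6.4) and ended near (4.0, 4.9).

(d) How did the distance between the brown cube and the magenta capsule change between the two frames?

+0.4

They were about 3.6 units apart before and 4.0 after — 0.4 units further apart.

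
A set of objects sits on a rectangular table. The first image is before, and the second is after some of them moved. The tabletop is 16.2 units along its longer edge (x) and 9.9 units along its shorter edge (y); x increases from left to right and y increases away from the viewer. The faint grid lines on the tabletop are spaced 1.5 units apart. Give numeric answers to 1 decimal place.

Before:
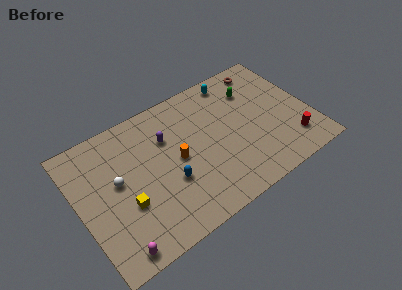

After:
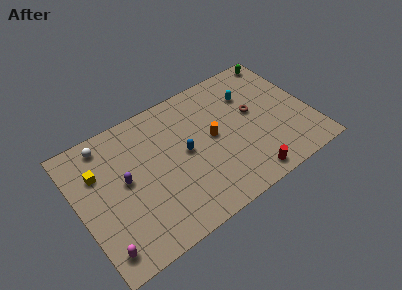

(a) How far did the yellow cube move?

3.5

The yellow cube was near (3.0, 3.6) before and (1.6, 6.8) after, so it travelled √(1.4² + 3.2²) ≈ 3.5 units.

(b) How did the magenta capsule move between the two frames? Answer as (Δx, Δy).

(-0.8, 0.5)

The magenta capsule was at about (1.8, 1.0) and moved to about (1.0, 1.5).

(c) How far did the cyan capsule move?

1.8

The cyan capsule moved from about (11.6, 8.7) to (12.4, 7.1), a distance of √(0.8² + 1.6²) ≈ 1.8.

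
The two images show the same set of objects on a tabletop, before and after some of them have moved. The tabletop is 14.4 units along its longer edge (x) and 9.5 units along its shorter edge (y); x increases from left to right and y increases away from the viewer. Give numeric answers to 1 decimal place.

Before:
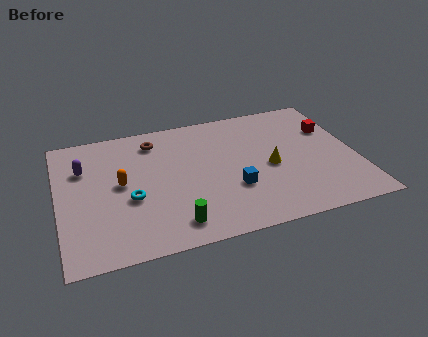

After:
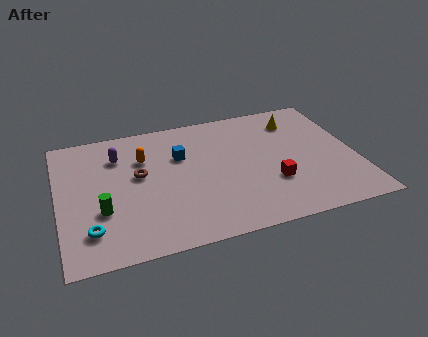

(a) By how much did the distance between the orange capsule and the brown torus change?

-2.1

Before: roughly 3.3 units apart; after: 1.2. That's 2.1 units closer together.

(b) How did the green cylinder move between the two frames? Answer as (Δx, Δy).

(-3.3, 1.8)

The green cylinder was at about (5.3, 1.5) and moved to about (2.0, 3.3).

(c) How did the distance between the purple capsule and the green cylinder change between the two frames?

-2.6

They were about 6.5 units apart before and 3.9 after — 2.6 units closer together.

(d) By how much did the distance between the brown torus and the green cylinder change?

-3.5

Before: roughly 6.3 units apart; after: 2.8. That's 3.5 units closer together.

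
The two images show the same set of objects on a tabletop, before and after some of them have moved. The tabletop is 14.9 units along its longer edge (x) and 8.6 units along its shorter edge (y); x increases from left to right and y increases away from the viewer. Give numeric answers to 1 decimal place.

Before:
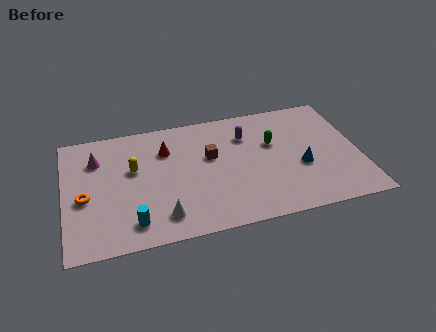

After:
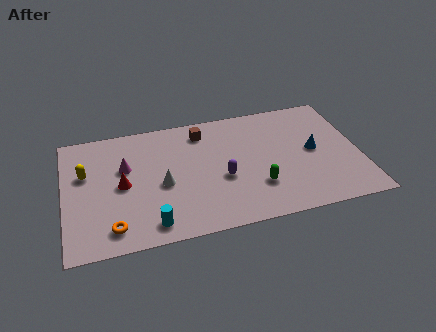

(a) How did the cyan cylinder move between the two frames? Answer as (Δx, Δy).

(0.9, -0.3)

The cyan cylinder was at about (3.3, 1.5) and moved to about (4.2, 1.2).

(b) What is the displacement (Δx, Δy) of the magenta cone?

(1.4, -0.9)

From the two frames, the magenta cone sits at roughly (1.7, 6.3) before and (3.1, 5.4) after.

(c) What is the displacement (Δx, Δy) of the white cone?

(0.1, 2.2)

From the two frames, the white cone sits at roughly (4.8, 1.6) before and (4.9, 3.8) after.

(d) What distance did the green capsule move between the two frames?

3.1

The green capsule was near (10.6, 5.4) before and (9.6, 2.5) after, so it travelled √(1.0² + 2.9²) ≈ 3.1 units.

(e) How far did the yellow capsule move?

2.4

The yellow capsule was near (3.5, 5.2) before and (1.1, 5.4) after, so it travelled √(2.4² + 0.2²) ≈ 2.4 units.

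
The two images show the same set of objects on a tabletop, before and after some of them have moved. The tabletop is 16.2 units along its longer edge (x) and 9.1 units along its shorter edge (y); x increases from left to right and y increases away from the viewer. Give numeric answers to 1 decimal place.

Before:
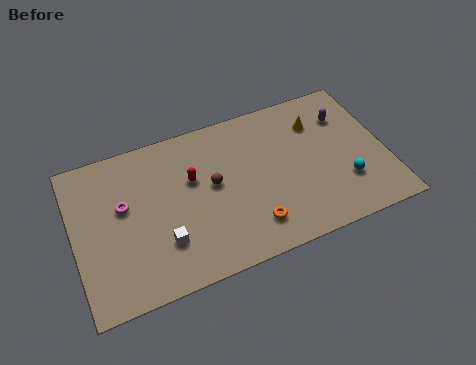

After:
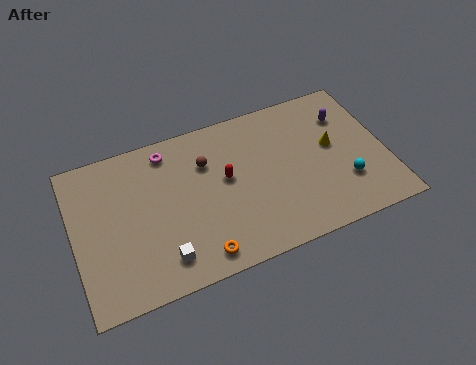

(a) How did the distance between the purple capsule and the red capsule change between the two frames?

-1.6

They were about 8.3 units apart before and 6.7 after — 1.6 units closer together.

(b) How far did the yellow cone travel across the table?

1.8

From (12.9, 6.8) to (13.5, 5.1), the yellow cone covered √(0.6² + 1.7²) ≈ 1.8 units.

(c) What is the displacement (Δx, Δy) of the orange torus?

(-2.8, -0.7)

From the two frames, the orange torus sits at roughly (8.9, 1.9) before and (6.1, 1.2) after.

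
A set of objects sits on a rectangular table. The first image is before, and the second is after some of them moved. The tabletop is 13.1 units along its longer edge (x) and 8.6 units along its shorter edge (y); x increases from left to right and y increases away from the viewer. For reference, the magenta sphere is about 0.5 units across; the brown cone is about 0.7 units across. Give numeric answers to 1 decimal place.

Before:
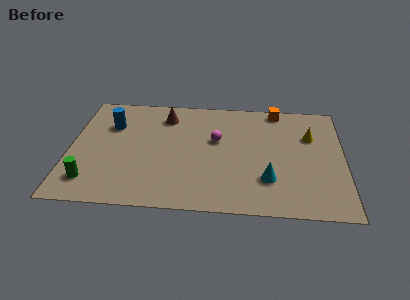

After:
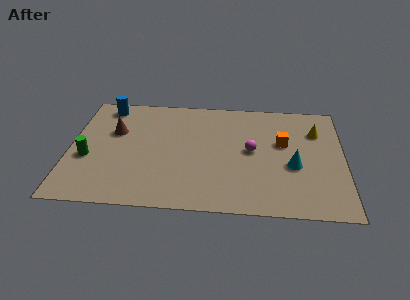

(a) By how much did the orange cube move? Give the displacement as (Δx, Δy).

(0.3, -2.6)

The orange cube was at about (9.9, 7.8) and moved to about (10.2, 5.2).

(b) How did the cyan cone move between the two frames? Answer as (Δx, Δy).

(1.2, 1.1)

The cyan cone started near (9.5, 2.4) and ended near (10.7, 3.5).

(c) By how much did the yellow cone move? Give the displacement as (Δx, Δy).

(0.3, 0.4)

The yellow cone was at about (11.5, 5.8) and moved to about (11.8, 6.2).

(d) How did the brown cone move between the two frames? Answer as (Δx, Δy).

(-2.4, -1.4)

The brown cone was at about (4.5, 6.9) and moved to about (2.1, 5.5).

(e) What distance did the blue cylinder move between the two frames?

1.5

From (1.9, 6.0) to (1.6, 7.5), the blue cylinder covered √(0.3² + 1.5²) ≈ 1.5 units.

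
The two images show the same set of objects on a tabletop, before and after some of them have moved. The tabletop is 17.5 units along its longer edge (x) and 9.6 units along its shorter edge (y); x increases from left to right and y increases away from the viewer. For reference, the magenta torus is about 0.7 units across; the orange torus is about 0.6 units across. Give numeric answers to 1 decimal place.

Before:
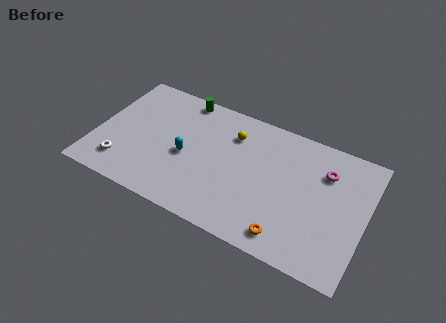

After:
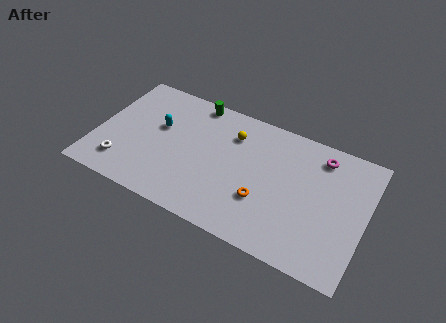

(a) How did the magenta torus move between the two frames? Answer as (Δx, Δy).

(-0.4, 1.0)

From the two frames, the magenta torus sits at roughly (14.7, 7.0) before and (14.3, 8.0) after.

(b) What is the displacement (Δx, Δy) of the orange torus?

(-1.8, 1.8)

The orange torus started near (12.9, 1.4) and ended near (11.1, 3.2).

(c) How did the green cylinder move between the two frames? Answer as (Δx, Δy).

(0.8, 0.0)

The green cylinder started near (5.1, 8.7) and ended near (5.9, 8.7).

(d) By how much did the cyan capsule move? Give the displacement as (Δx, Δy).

(-2.0, 1.5)

From the two frames, the cyan capsule sits at roughly (5.9, 4.3) before and (3.9, 5.8) after.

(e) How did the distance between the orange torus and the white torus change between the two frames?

-1.7

The distance was about 10.9 in the first image and 9.2 in the second, so they moved 1.7 units closer together.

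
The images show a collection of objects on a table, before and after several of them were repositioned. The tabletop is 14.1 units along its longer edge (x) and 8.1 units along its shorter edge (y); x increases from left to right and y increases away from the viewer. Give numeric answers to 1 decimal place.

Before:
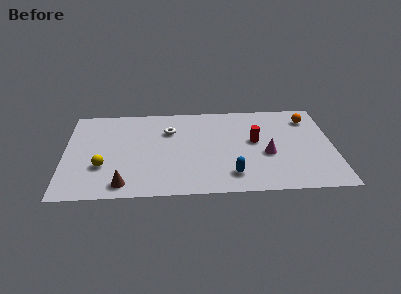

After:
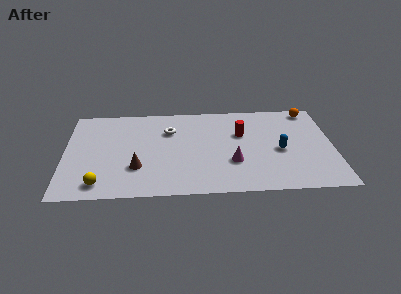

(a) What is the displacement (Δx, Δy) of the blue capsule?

(2.6, 2.0)

The blue capsule was at about (8.7, 1.6) and moved to about (11.3, 3.6).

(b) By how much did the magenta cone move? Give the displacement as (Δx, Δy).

(-1.8, -0.6)

The magenta cone started near (10.6, 3.3) and ended near (8.8, 2.7).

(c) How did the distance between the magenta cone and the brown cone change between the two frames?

-2.8

The distance was about 7.8 in the first image and 5.0 in the second, so they moved 2.8 units closer together.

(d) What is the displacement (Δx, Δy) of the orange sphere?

(0.1, 0.8)

The orange sphere started near (12.9, 6.4) and ended near (13.0, 7.2).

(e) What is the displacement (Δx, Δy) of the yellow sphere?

(-0.1, -1.5)

From the two frames, the yellow sphere sits at roughly (2.0, 2.7) before and (1.9, 1.2) after.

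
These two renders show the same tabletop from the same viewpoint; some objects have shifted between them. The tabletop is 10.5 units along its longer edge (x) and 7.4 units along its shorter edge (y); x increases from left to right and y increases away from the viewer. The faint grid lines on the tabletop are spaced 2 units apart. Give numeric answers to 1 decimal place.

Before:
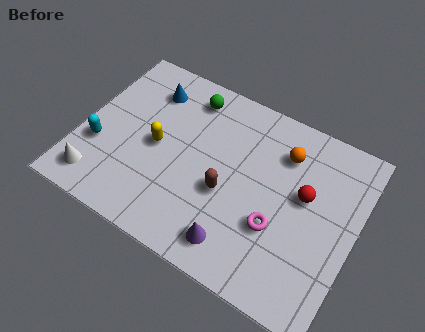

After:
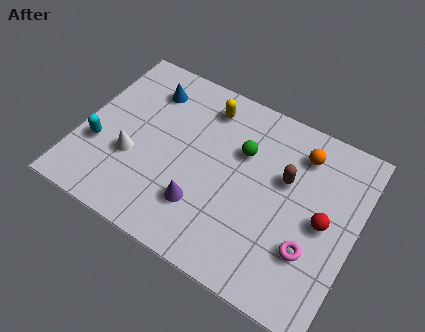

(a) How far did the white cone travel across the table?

1.9

The white cone was near (1.0, 1.2) before and (2.1, 2.7) after, so it travelled √(1.1² + 1.5²) ≈ 1.9 units.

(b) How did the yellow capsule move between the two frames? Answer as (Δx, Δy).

(1.5, 2.5)

The yellow capsule was at about (2.9, 3.6) and moved to about (4.4, 6.1).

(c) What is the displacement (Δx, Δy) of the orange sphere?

(0.6, 0.3)

The orange sphere was at about (7.5, 5.6) and moved to about (8.1, 5.9).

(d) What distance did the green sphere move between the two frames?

2.6

From (3.7, 6.2) to (6.0, 4.9), the green sphere covered √(2.3² + 1.3²) ≈ 2.6 units.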